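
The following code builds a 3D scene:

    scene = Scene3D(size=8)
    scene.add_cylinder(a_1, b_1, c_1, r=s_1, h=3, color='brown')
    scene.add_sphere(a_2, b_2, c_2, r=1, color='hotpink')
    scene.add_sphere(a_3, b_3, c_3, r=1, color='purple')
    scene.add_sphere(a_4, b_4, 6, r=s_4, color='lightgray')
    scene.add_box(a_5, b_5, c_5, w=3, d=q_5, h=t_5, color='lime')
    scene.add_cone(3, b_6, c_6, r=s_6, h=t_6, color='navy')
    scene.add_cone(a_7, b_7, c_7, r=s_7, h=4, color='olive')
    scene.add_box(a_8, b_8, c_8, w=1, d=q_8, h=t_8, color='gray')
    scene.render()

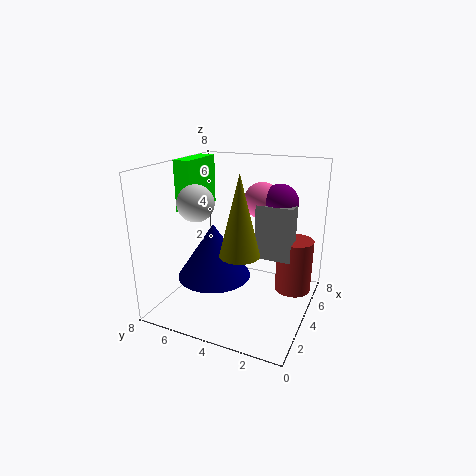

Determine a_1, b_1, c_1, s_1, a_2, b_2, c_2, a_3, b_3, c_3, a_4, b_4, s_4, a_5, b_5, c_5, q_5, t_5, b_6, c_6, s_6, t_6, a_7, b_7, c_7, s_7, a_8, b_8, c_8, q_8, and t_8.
a_1 = 5, b_1 = 1, c_1 = 1, s_1 = 1, a_2 = 5, b_2 = 3, c_2 = 6, a_3 = 5, b_3 = 2, c_3 = 6, a_4 = 3, b_4 = 6, s_4 = 1, a_5 = 4, b_5 = 7, c_5 = 5, q_5 = 1, t_5 = 3, b_6 = 5, c_6 = 2, s_6 = 2, t_6 = 3, a_7 = 2, b_7 = 3, c_7 = 4, s_7 = 1, a_8 = 4, b_8 = 1, c_8 = 3, q_8 = 2, t_8 = 3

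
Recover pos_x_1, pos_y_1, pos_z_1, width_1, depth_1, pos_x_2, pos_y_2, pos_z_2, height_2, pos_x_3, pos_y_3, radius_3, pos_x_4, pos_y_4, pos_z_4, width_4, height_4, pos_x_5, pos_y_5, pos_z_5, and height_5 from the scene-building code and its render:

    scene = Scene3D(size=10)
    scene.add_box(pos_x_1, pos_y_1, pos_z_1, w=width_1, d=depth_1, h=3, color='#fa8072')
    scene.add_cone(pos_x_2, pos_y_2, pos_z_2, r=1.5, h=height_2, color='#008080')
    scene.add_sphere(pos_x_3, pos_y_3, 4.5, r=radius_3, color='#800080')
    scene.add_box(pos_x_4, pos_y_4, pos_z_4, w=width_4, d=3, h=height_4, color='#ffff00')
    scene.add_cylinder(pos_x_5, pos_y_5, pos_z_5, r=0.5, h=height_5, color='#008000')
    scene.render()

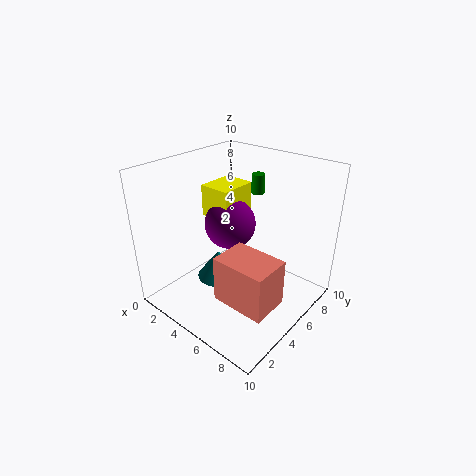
pos_x_1 = 6, pos_y_1 = 1.5, pos_z_1 = 2.5, width_1 = 3.5, depth_1 = 2.5, pos_x_2 = 4, pos_y_2 = 4, pos_z_2 = 2, height_2 = 2, pos_x_3 = 2.5, pos_y_3 = 7, radius_3 = 2, pos_x_4 = 0.5, pos_y_4 = 6, pos_z_4 = 5, width_4 = 2.5, height_4 = 2.5, pos_x_5 = 4, pos_y_5 = 8.5, pos_z_5 = 7, height_5 = 1.5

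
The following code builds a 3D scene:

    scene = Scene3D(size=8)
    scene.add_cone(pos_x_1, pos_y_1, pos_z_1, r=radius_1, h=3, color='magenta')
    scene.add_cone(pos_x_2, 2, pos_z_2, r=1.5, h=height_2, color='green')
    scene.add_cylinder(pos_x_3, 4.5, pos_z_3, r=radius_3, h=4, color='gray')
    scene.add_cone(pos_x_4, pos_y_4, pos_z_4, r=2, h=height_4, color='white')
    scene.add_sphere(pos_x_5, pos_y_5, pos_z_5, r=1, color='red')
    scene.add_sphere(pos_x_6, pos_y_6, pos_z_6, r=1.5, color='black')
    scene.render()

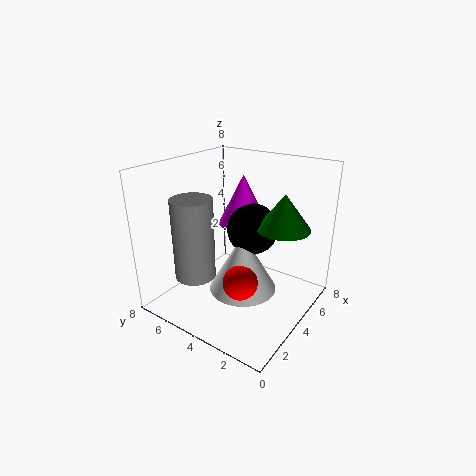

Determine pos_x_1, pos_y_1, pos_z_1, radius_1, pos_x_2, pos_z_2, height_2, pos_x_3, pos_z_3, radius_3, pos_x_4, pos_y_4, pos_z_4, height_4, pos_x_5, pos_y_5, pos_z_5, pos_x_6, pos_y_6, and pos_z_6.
pos_x_1 = 6; pos_y_1 = 5; pos_z_1 = 4; radius_1 = 1.5; pos_x_2 = 5.5; pos_z_2 = 4.5; height_2 = 2; pos_x_3 = 1; pos_z_3 = 3; radius_3 = 1; pos_x_4 = 4.5; pos_y_4 = 4; pos_z_4 = 0.5; height_4 = 3.5; pos_x_5 = 3.5; pos_y_5 = 3.5; pos_z_5 = 1.5; pos_x_6 = 5.5; pos_y_6 = 4; pos_z_6 = 4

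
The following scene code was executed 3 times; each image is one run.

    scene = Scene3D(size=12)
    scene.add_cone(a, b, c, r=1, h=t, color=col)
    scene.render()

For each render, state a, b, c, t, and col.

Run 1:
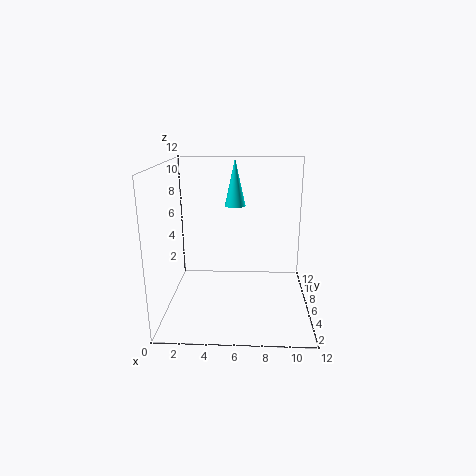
a = 5.5
b = 11
c = 7.5
t = 4.5
col = 'cyan'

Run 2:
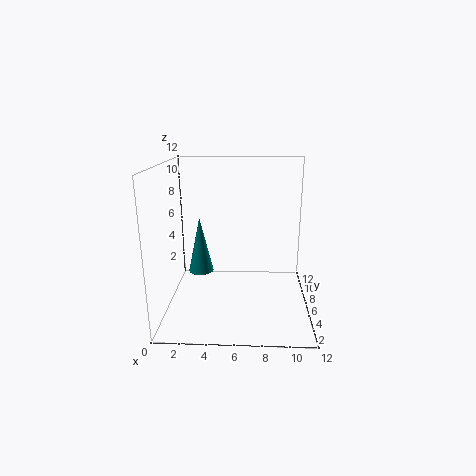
a = 3
b = 5
c = 3.5
t = 4.5
col = 'teal'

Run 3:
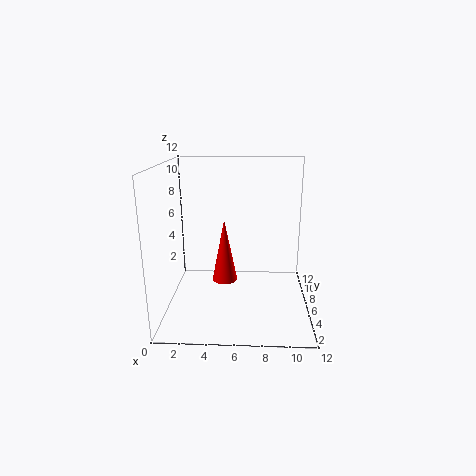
a = 5
b = 4.5
c = 3
t = 5
col = 'red'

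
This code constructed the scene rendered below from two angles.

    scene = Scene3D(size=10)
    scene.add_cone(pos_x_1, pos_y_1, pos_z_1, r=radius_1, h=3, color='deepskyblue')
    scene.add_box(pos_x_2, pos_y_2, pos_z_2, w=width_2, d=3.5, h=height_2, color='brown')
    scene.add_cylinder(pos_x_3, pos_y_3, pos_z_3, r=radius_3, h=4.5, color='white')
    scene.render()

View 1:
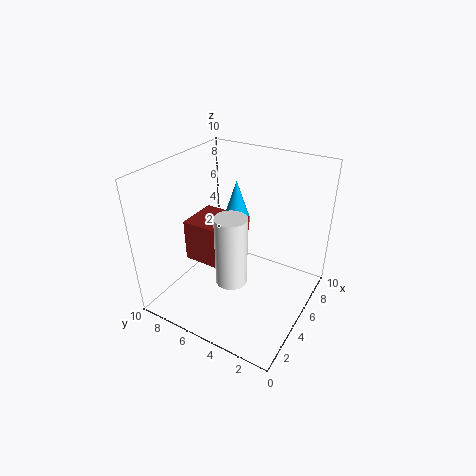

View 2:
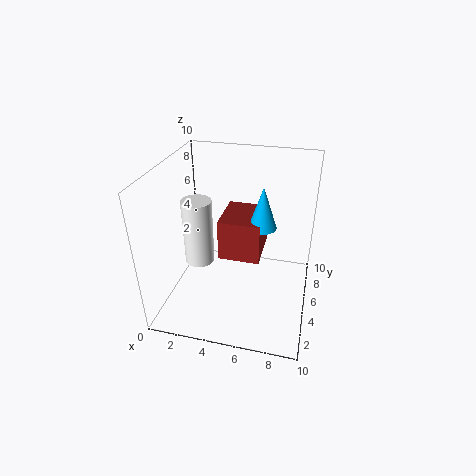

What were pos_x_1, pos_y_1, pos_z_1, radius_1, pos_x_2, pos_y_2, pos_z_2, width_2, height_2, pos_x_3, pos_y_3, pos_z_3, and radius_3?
pos_x_1 = 6.5
pos_y_1 = 6
pos_z_1 = 5.5
radius_1 = 1
pos_x_2 = 3.5
pos_y_2 = 5
pos_z_2 = 3
width_2 = 3
height_2 = 3
pos_x_3 = 2.5
pos_y_3 = 4
pos_z_3 = 3.5
radius_3 = 1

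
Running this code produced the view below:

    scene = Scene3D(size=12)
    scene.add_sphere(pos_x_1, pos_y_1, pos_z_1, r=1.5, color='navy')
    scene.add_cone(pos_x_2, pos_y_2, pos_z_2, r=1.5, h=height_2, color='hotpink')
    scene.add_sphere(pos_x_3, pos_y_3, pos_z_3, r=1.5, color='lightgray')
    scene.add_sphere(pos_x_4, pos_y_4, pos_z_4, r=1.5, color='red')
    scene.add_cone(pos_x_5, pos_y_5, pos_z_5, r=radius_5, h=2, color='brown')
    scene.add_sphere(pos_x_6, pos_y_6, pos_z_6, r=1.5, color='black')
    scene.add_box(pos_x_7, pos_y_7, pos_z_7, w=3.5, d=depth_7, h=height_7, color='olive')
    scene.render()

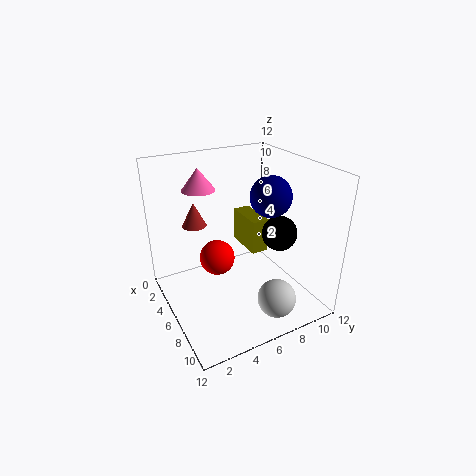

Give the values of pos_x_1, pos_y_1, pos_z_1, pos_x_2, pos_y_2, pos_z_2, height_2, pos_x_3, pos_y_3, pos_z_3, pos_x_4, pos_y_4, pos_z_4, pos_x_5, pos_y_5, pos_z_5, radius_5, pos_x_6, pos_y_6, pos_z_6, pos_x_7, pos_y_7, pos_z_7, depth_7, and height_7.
pos_x_1 = 9
pos_y_1 = 7
pos_z_1 = 10.5
pos_x_2 = 1.5
pos_y_2 = 4.5
pos_z_2 = 9
height_2 = 2
pos_x_3 = 10.5
pos_y_3 = 7
pos_z_3 = 2.5
pos_x_4 = 5
pos_y_4 = 4.5
pos_z_4 = 4
pos_x_5 = 4
pos_y_5 = 3
pos_z_5 = 7
radius_5 = 1
pos_x_6 = 7
pos_y_6 = 9.5
pos_z_6 = 6
pos_x_7 = 2.5
pos_y_7 = 7.5
pos_z_7 = 4
depth_7 = 1.5
height_7 = 3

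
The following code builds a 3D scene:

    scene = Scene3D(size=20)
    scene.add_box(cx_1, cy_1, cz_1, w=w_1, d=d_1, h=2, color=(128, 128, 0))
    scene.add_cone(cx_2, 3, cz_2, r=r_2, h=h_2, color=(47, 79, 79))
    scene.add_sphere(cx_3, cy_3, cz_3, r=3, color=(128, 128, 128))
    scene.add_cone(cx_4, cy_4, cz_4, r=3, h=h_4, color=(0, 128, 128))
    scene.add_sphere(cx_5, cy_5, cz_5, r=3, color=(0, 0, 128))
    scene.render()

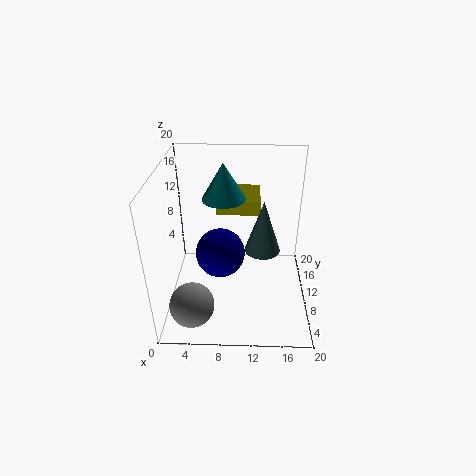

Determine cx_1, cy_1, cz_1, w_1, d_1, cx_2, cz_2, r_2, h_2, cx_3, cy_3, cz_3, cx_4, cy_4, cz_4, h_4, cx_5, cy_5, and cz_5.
cx_1 = 7, cy_1 = 11, cz_1 = 13, w_1 = 6, d_1 = 6, cx_2 = 13, cz_2 = 13, r_2 = 2, h_2 = 6, cx_3 = 4, cy_3 = 4, cz_3 = 3, cx_4 = 8, cy_4 = 12, cz_4 = 15, h_4 = 5, cx_5 = 8, cy_5 = 5, cz_5 = 11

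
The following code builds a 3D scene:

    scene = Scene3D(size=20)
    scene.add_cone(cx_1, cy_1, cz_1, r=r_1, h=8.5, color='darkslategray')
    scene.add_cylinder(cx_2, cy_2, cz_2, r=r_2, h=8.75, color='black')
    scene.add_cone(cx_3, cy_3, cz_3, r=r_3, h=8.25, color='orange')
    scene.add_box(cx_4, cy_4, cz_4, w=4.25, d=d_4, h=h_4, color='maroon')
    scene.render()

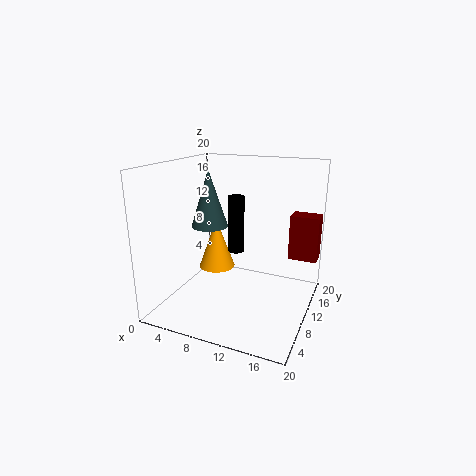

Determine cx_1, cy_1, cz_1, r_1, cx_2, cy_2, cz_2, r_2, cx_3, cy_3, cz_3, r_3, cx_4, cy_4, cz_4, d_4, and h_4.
cx_1 = 4.25; cy_1 = 12.5; cz_1 = 10.25; r_1 = 2.75; cx_2 = 7.75; cy_2 = 14.5; cz_2 = 6; r_2 = 1.25; cx_3 = 3.25; cy_3 = 16.5; cz_3 = 1.75; r_3 = 3; cx_4 = 15.75; cy_4 = 15.75; cz_4 = 5.5; d_4 = 3; h_4 = 6.75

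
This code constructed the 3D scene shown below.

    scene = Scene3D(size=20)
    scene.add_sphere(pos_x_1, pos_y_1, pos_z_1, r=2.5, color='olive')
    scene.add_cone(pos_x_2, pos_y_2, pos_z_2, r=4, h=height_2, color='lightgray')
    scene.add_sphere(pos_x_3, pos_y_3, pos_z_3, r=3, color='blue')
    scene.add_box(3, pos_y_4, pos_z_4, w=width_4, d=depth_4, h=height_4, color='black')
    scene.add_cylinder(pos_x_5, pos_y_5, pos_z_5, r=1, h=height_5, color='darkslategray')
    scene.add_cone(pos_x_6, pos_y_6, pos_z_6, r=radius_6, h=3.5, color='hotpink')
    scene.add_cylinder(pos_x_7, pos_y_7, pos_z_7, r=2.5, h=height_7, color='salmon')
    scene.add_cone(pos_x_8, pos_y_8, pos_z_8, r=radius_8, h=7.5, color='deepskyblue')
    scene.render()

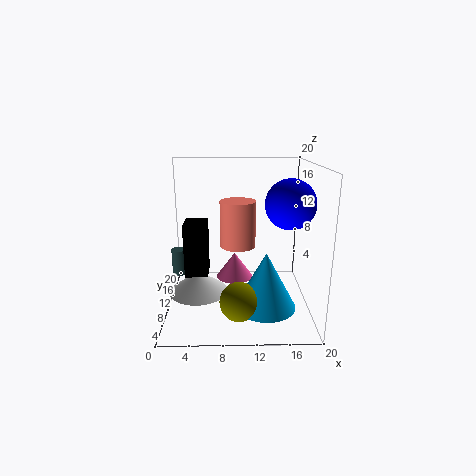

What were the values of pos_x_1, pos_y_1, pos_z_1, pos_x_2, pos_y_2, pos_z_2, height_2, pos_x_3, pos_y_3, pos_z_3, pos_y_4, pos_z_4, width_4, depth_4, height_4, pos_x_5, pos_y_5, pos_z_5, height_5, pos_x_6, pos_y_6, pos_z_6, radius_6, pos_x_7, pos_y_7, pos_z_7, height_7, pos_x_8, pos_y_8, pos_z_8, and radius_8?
pos_x_1 = 10; pos_y_1 = 4; pos_z_1 = 3.5; pos_x_2 = 4.5; pos_y_2 = 8; pos_z_2 = 3; height_2 = 3; pos_x_3 = 16; pos_y_3 = 4.5; pos_z_3 = 16; pos_y_4 = 6; pos_z_4 = 6; width_4 = 3; depth_4 = 3.5; height_4 = 7; pos_x_5 = 2; pos_y_5 = 8.5; pos_z_5 = 5.5; height_5 = 3.5; pos_x_6 = 9.5; pos_y_6 = 9.5; pos_z_6 = 4.5; radius_6 = 2.5; pos_x_7 = 10; pos_y_7 = 11; pos_z_7 = 8.5; height_7 = 6.5; pos_x_8 = 13.5; pos_y_8 = 5.5; pos_z_8 = 2; radius_8 = 4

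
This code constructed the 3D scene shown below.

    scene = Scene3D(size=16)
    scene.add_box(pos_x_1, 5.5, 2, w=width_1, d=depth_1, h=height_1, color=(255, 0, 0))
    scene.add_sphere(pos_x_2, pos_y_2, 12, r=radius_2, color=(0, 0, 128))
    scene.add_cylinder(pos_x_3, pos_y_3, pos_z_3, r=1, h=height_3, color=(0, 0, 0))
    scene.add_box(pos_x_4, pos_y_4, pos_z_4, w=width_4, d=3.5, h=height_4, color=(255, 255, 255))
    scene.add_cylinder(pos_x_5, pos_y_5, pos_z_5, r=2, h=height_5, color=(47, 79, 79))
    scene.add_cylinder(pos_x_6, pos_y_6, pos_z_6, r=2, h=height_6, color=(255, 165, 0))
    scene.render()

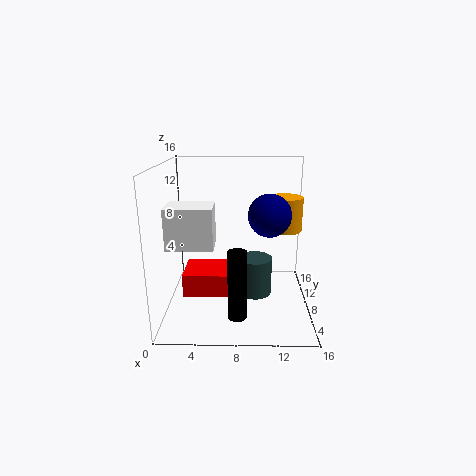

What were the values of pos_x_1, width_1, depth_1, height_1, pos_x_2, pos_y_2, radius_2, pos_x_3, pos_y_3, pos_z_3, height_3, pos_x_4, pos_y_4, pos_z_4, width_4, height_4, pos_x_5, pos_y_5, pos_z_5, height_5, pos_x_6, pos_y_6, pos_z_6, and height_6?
pos_x_1 = 2
width_1 = 5.5
depth_1 = 4.5
height_1 = 2.5
pos_x_2 = 11
pos_y_2 = 3
radius_2 = 2
pos_x_3 = 8
pos_y_3 = 4
pos_z_3 = 0.5
height_3 = 7.5
pos_x_4 = 0.5
pos_y_4 = 5
pos_z_4 = 7.5
width_4 = 5
height_4 = 4.5
pos_x_5 = 10
pos_y_5 = 9.5
pos_z_5 = 0.5
height_5 = 4.5
pos_x_6 = 13.5
pos_y_6 = 11
pos_z_6 = 8
height_6 = 4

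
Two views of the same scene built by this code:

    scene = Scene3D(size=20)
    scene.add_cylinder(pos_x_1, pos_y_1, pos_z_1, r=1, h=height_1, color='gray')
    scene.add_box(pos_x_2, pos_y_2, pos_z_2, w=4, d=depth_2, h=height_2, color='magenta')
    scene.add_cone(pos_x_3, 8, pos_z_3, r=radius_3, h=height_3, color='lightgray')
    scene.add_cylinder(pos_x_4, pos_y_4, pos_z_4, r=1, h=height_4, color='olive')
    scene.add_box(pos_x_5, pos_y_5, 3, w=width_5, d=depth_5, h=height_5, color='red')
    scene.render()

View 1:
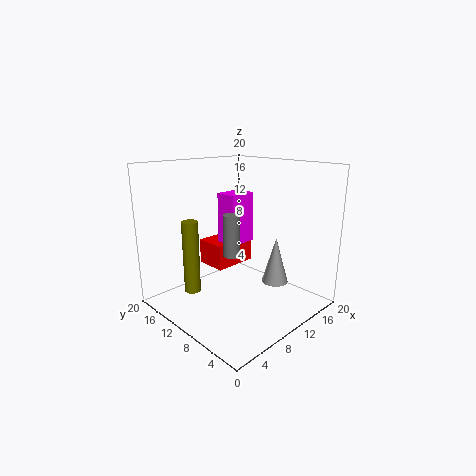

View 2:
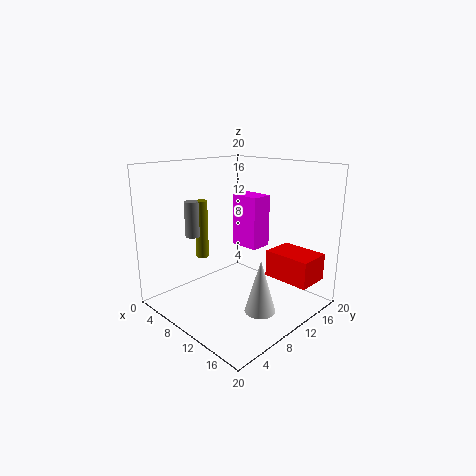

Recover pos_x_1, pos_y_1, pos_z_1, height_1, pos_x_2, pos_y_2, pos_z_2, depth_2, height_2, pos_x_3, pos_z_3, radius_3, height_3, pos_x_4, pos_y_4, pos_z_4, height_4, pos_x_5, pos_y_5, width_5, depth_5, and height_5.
pos_x_1 = 5; pos_y_1 = 6; pos_z_1 = 10; height_1 = 5; pos_x_2 = 9; pos_y_2 = 10; pos_z_2 = 9; depth_2 = 3; height_2 = 7; pos_x_3 = 16; pos_z_3 = 2; radius_3 = 2; height_3 = 7; pos_x_4 = 2; pos_y_4 = 10; pos_z_4 = 5; height_4 = 9; pos_x_5 = 11; pos_y_5 = 15; width_5 = 7; depth_5 = 5; height_5 = 4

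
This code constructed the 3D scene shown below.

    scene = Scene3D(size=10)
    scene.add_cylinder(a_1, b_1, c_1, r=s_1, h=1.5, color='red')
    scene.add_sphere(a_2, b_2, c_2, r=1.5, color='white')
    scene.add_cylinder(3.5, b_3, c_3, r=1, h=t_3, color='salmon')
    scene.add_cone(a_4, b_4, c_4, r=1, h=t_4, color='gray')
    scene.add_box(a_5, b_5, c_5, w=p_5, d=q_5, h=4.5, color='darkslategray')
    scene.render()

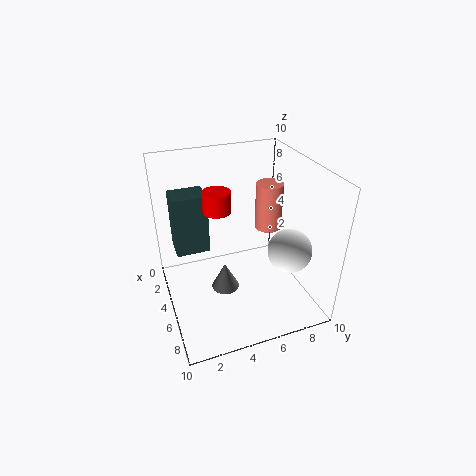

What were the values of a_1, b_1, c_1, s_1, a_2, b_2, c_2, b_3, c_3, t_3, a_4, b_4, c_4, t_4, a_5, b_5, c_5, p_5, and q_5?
a_1 = 3.5; b_1 = 4; c_1 = 6.5; s_1 = 1; a_2 = 7; b_2 = 8; c_2 = 4.5; b_3 = 8; c_3 = 4.5; t_3 = 3.5; a_4 = 5; b_4 = 4; c_4 = 1; t_4 = 2; a_5 = 1; b_5 = 1; c_5 = 3; p_5 = 2; q_5 = 2.5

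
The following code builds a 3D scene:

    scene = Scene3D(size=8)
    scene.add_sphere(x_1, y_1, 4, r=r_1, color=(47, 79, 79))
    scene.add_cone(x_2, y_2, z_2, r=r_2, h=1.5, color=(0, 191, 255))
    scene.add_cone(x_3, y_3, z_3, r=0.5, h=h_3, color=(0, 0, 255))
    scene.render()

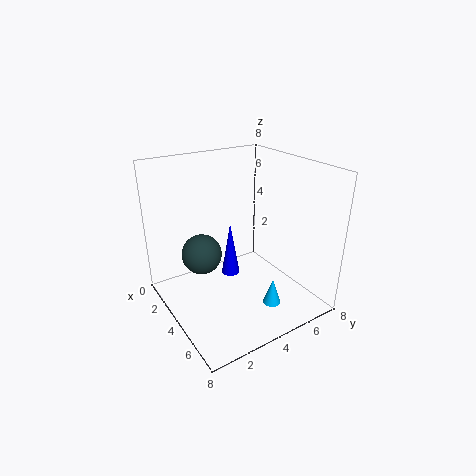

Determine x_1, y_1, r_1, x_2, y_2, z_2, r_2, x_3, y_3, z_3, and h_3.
x_1 = 4.5
y_1 = 1.5
r_1 = 1
x_2 = 6
y_2 = 5
z_2 = 0.5
r_2 = 0.5
x_3 = 4
y_3 = 3.5
z_3 = 2
h_3 = 3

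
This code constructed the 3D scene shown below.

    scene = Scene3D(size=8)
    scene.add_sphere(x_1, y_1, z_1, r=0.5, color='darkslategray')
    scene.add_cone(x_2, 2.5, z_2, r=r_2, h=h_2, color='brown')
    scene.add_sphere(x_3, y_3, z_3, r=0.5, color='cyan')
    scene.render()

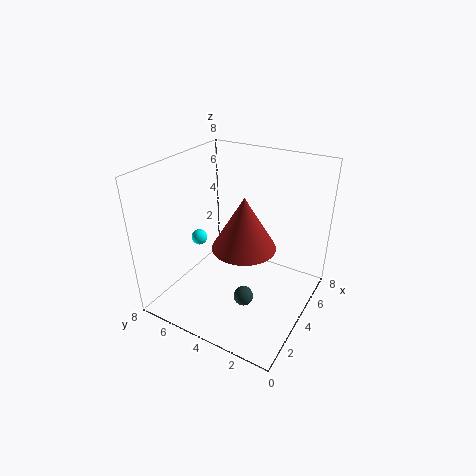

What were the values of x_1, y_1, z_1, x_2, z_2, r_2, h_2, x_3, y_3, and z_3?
x_1 = 2
y_1 = 2.5
z_1 = 2
x_2 = 2
z_2 = 5
r_2 = 1.5
h_2 = 2.5
x_3 = 5
y_3 = 7.5
z_3 = 2.5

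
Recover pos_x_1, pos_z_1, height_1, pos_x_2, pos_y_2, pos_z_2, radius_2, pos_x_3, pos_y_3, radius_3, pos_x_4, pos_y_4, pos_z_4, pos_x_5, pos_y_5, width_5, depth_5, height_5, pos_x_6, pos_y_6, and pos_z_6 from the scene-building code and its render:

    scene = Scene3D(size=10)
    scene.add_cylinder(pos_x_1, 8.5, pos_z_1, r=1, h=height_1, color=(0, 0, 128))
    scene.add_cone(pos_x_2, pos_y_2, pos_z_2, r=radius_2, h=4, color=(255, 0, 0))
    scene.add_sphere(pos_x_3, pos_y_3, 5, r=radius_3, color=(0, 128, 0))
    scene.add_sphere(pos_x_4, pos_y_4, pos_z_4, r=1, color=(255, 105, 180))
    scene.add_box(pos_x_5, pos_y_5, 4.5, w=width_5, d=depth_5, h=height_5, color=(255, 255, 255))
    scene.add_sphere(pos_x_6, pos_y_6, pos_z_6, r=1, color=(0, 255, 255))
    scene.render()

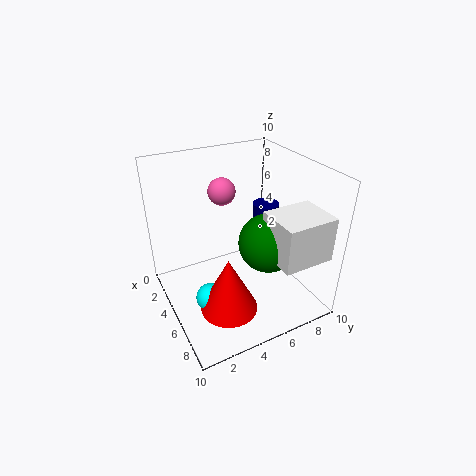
pos_x_1 = 3, pos_z_1 = 4, height_1 = 2, pos_x_2 = 6.5, pos_y_2 = 3.5, pos_z_2 = 0.5, radius_2 = 2, pos_x_3 = 6.5, pos_y_3 = 6.5, radius_3 = 2, pos_x_4 = 2.5, pos_y_4 = 5, pos_z_4 = 7.5, pos_x_5 = 6.5, pos_y_5 = 6, width_5 = 3, depth_5 = 3.5, height_5 = 3, pos_x_6 = 5.5, pos_y_6 = 2.5, pos_z_6 = 1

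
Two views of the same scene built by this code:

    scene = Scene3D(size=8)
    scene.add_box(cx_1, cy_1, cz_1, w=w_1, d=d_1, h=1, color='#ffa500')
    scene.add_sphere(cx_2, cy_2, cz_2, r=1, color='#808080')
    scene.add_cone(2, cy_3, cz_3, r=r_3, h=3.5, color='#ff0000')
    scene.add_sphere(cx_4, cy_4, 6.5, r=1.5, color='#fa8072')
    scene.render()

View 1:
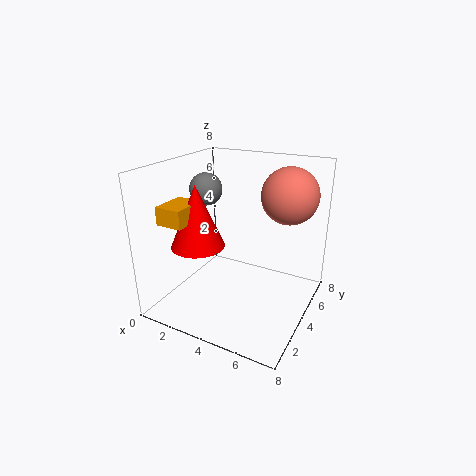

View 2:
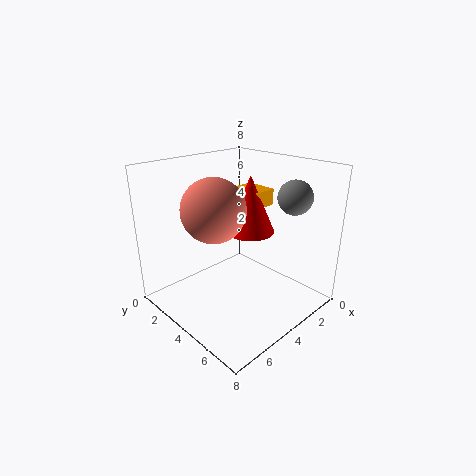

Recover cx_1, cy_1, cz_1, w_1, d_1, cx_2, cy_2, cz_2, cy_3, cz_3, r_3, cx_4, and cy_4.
cx_1 = 0.5, cy_1 = 1.5, cz_1 = 5, w_1 = 1.5, d_1 = 2, cx_2 = 1, cy_2 = 5.5, cz_2 = 6, cy_3 = 3, cz_3 = 3.5, r_3 = 1.5, cx_4 = 6.5, cy_4 = 5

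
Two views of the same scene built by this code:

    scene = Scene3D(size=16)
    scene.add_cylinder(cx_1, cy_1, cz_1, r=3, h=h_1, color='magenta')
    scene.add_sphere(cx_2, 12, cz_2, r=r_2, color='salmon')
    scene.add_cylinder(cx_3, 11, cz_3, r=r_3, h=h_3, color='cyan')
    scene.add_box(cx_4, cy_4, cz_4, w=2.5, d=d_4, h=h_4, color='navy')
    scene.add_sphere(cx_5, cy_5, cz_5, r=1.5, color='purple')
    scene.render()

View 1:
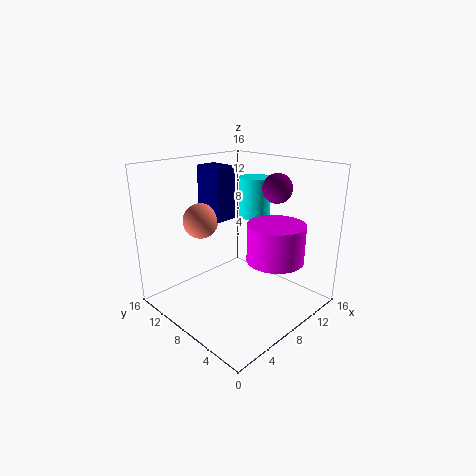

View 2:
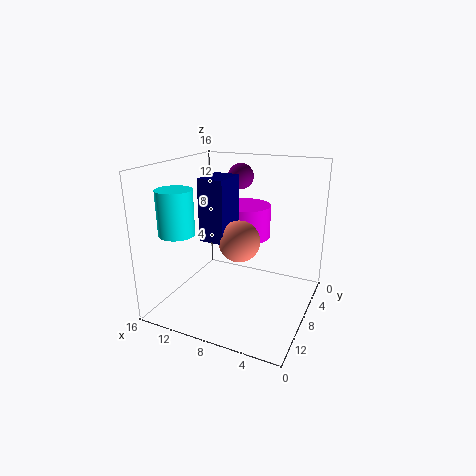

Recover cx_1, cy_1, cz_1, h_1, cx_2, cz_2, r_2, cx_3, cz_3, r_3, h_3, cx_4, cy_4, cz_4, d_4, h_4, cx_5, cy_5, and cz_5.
cx_1 = 9
cy_1 = 3.5
cz_1 = 6.5
h_1 = 4
cx_2 = 6
cz_2 = 9.5
r_2 = 2
cx_3 = 14
cz_3 = 8.5
r_3 = 2
h_3 = 5
cx_4 = 7
cy_4 = 10
cz_4 = 9.5
d_4 = 3.5
h_4 = 6
cx_5 = 9.5
cy_5 = 4
cz_5 = 14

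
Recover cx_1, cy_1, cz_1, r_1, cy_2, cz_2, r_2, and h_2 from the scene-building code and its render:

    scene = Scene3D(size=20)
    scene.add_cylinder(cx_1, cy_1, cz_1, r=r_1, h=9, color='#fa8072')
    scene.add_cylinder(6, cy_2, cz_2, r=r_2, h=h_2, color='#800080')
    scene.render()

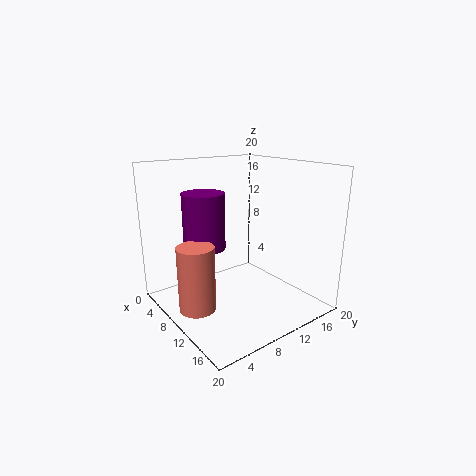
cx_1 = 9.5, cy_1 = 3.5, cz_1 = 1, r_1 = 2.5, cy_2 = 7, cz_2 = 8, r_2 = 3, h_2 = 8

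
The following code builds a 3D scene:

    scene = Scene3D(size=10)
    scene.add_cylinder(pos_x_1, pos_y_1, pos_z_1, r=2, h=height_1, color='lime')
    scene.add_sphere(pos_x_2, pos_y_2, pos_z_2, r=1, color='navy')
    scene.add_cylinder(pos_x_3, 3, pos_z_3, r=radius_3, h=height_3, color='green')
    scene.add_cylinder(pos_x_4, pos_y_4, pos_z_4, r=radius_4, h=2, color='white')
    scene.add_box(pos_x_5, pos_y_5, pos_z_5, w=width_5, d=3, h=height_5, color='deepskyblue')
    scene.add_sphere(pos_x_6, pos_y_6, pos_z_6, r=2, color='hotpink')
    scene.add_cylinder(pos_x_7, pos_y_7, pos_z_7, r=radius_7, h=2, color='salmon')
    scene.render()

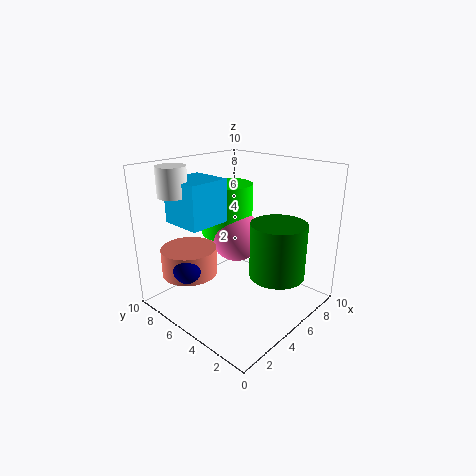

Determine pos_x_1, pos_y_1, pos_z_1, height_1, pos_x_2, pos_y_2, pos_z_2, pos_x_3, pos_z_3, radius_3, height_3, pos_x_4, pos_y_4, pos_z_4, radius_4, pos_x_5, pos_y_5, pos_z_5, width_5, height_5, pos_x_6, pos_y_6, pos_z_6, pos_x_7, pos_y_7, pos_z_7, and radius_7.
pos_x_1 = 7, pos_y_1 = 8, pos_z_1 = 4, height_1 = 4, pos_x_2 = 2, pos_y_2 = 7, pos_z_2 = 3, pos_x_3 = 7, pos_z_3 = 2, radius_3 = 2, height_3 = 4, pos_x_4 = 2, pos_y_4 = 8, pos_z_4 = 8, radius_4 = 1, pos_x_5 = 2, pos_y_5 = 6, pos_z_5 = 6, width_5 = 3, height_5 = 3, pos_x_6 = 7, pos_y_6 = 7, pos_z_6 = 4, pos_x_7 = 3, pos_y_7 = 8, pos_z_7 = 2, radius_7 = 2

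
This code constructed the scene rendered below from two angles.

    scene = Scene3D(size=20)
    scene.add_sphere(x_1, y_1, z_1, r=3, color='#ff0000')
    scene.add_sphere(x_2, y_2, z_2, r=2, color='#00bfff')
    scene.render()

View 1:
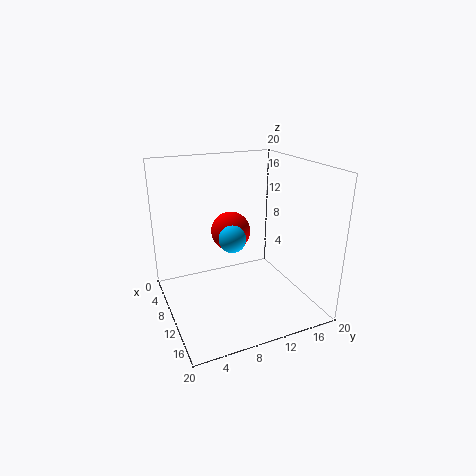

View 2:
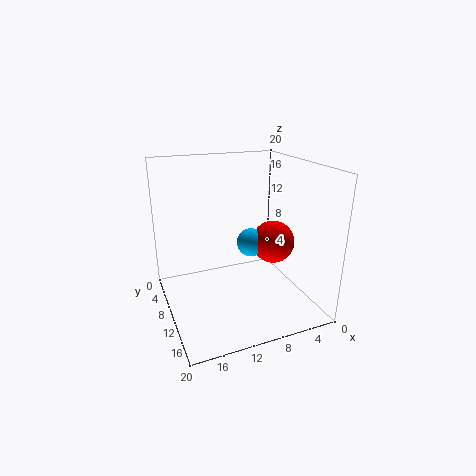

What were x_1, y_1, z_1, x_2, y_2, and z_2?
x_1 = 5, y_1 = 11, z_1 = 9, x_2 = 8, y_2 = 10, z_2 = 9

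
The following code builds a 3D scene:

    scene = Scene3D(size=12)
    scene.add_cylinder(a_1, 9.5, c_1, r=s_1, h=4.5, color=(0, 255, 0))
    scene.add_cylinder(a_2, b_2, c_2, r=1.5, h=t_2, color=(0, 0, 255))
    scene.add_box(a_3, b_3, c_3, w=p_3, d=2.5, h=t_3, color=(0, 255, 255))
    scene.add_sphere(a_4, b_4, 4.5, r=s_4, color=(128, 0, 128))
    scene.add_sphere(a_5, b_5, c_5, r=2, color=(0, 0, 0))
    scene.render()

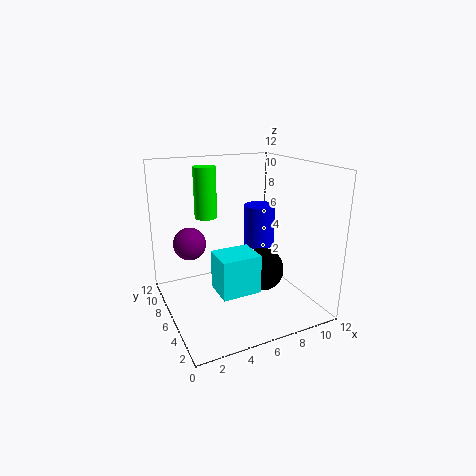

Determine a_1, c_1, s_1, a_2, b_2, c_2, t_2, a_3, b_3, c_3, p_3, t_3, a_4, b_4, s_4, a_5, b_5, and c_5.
a_1 = 4.5
c_1 = 7
s_1 = 1
a_2 = 10
b_2 = 9.5
c_2 = 3.5
t_2 = 4
a_3 = 3
b_3 = 2
c_3 = 3
p_3 = 3
t_3 = 3
a_4 = 3
b_4 = 10
s_4 = 1.5
a_5 = 9
b_5 = 7
c_5 = 2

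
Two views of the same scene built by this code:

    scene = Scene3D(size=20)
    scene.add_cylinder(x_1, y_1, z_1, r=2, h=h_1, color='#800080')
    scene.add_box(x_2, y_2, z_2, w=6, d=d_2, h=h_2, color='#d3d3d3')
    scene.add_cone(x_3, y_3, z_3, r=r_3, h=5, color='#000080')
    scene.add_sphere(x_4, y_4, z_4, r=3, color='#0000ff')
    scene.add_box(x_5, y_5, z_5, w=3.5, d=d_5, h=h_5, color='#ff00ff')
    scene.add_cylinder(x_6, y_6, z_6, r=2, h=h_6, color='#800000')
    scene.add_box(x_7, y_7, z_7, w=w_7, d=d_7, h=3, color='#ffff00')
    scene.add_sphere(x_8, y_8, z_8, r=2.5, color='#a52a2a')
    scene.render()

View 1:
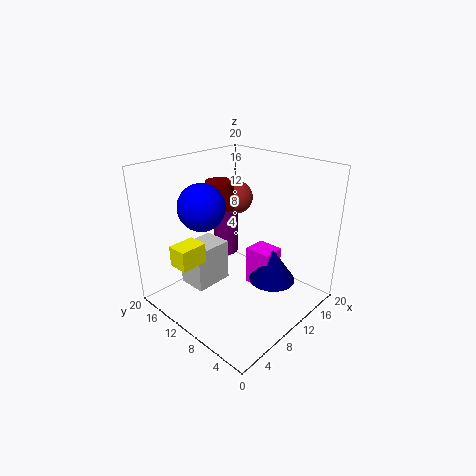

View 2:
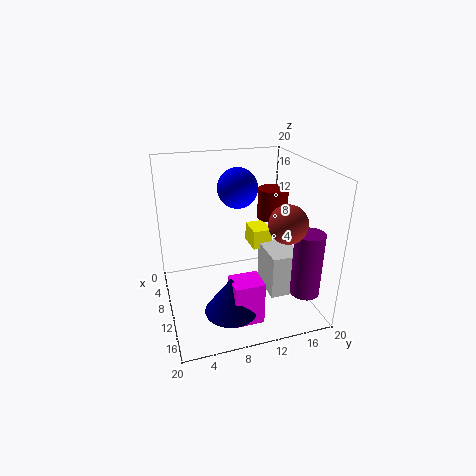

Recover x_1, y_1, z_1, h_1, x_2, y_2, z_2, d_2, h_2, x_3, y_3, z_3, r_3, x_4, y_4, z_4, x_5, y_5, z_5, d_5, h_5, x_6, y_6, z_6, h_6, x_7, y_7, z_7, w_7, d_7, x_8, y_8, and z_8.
x_1 = 15.5; y_1 = 18; z_1 = 3; h_1 = 9; x_2 = 6.5; y_2 = 14.5; z_2 = 0.5; d_2 = 4.5; h_2 = 6.5; x_3 = 15; y_3 = 7.5; z_3 = 2; r_3 = 3.5; x_4 = 5; y_4 = 11.5; z_4 = 15.5; x_5 = 13.5; y_5 = 7.5; z_5 = 0.5; d_5 = 4; h_5 = 6; x_6 = 11; y_6 = 14.5; z_6 = 13; h_6 = 4; x_7 = 3; y_7 = 13.5; z_7 = 6; w_7 = 4; d_7 = 3; x_8 = 15; y_8 = 15; z_8 = 13.5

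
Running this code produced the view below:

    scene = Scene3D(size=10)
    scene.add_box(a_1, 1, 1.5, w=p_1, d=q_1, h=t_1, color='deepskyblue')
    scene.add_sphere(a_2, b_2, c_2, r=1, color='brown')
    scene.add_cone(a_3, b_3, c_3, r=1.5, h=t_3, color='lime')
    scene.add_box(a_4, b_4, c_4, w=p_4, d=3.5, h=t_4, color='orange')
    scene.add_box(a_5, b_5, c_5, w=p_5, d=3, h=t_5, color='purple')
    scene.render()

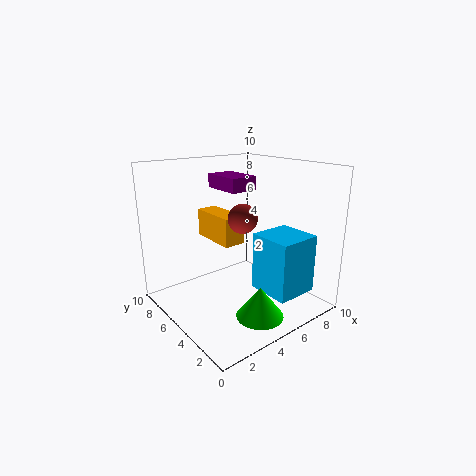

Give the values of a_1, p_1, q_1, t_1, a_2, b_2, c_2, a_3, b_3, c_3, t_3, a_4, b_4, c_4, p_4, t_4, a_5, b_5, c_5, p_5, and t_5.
a_1 = 5.5
p_1 = 3
q_1 = 3
t_1 = 4
a_2 = 5
b_2 = 4.5
c_2 = 6.5
a_3 = 4
b_3 = 1.5
c_3 = 1
t_3 = 2
a_4 = 4
b_4 = 5
c_4 = 4.5
p_4 = 1.5
t_4 = 2
a_5 = 5
b_5 = 5.5
c_5 = 8
p_5 = 2
t_5 = 1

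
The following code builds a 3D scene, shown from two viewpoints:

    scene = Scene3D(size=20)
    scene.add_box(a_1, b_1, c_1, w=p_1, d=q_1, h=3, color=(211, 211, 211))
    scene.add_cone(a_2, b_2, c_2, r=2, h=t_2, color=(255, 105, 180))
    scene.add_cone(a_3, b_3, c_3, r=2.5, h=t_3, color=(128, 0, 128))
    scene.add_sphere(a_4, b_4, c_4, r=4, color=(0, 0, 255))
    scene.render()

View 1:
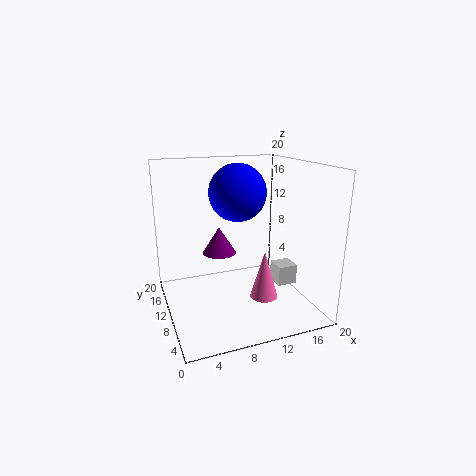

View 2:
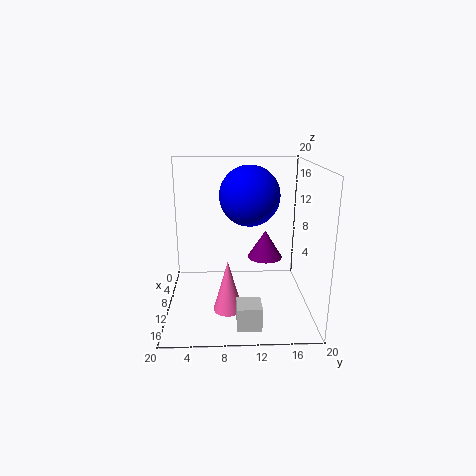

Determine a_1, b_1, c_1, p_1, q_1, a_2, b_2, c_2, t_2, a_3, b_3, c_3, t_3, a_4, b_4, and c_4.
a_1 = 16.5; b_1 = 9.5; c_1 = 1.5; p_1 = 3; q_1 = 3; a_2 = 13.5; b_2 = 8.5; c_2 = 1; t_2 = 7; a_3 = 8.5; b_3 = 14; c_3 = 6.5; t_3 = 4; a_4 = 10.5; b_4 = 11.5; c_4 = 16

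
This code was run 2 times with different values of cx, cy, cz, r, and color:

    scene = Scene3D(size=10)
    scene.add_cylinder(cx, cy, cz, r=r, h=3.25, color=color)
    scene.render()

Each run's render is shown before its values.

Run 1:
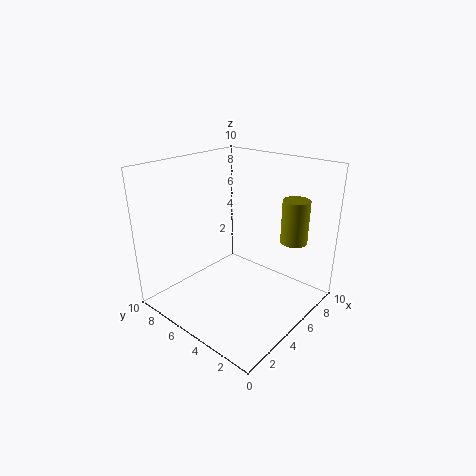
cx = 8.75, cy = 2.75, cz = 4, r = 1, color = 'olive'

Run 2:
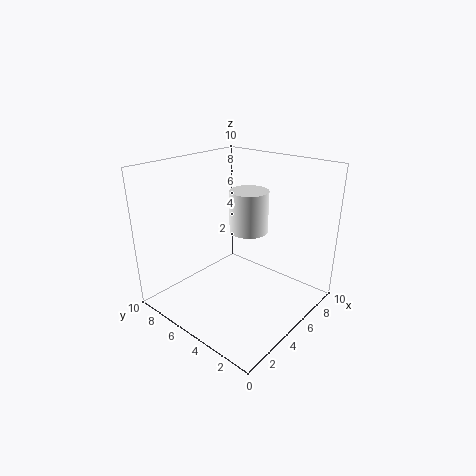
cx = 7.75, cy = 6.25, cz = 4.25, r = 1.5, color = 'white'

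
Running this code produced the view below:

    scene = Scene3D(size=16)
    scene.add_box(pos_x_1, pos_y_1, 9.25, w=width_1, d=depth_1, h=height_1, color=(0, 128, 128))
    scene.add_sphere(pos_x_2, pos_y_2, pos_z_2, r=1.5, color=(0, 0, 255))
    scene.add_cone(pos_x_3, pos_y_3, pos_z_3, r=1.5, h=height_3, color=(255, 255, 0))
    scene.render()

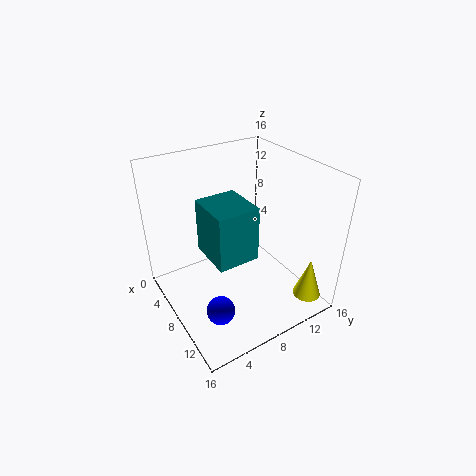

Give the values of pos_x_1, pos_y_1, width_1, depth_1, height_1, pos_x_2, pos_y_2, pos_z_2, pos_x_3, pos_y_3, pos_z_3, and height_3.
pos_x_1 = 9; pos_y_1 = 2.75; width_1 = 4.5; depth_1 = 4; height_1 = 5.25; pos_x_2 = 11.75; pos_y_2 = 3.5; pos_z_2 = 2.5; pos_x_3 = 14.5; pos_y_3 = 13; pos_z_3 = 2.5; height_3 = 4.5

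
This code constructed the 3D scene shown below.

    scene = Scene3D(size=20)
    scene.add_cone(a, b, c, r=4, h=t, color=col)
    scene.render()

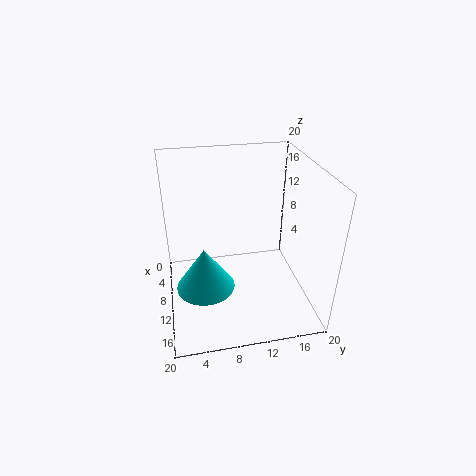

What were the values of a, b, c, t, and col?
a = 12, b = 5, c = 4, t = 6, col = 'cyan'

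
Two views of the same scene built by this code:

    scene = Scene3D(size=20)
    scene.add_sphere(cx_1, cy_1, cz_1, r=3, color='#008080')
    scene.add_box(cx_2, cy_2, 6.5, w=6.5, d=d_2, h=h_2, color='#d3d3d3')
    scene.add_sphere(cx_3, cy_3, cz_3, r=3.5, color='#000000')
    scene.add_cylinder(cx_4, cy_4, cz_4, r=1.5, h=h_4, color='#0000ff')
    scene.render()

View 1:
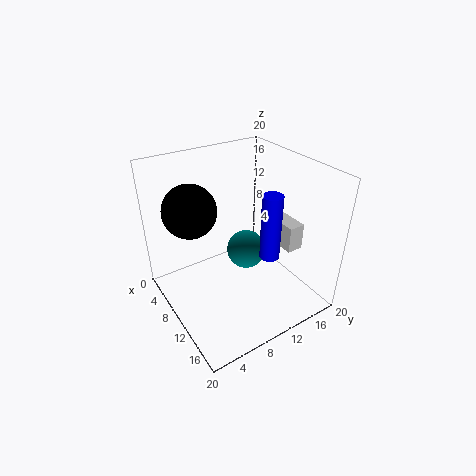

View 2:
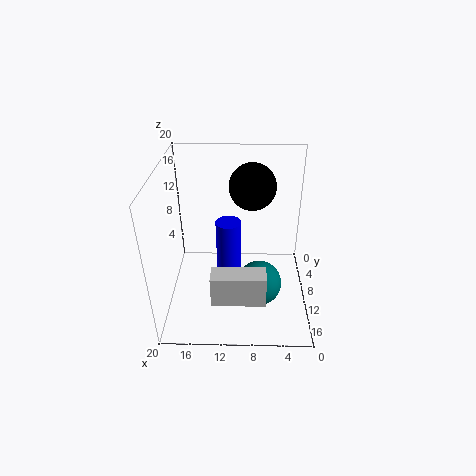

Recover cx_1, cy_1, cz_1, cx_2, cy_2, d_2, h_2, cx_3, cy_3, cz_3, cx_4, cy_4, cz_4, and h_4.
cx_1 = 7, cy_1 = 13.5, cz_1 = 5, cx_2 = 6.5, cy_2 = 17, d_2 = 2.5, h_2 = 4, cx_3 = 8, cy_3 = 4, cz_3 = 15, cx_4 = 11, cy_4 = 15, cz_4 = 5.5, h_4 = 10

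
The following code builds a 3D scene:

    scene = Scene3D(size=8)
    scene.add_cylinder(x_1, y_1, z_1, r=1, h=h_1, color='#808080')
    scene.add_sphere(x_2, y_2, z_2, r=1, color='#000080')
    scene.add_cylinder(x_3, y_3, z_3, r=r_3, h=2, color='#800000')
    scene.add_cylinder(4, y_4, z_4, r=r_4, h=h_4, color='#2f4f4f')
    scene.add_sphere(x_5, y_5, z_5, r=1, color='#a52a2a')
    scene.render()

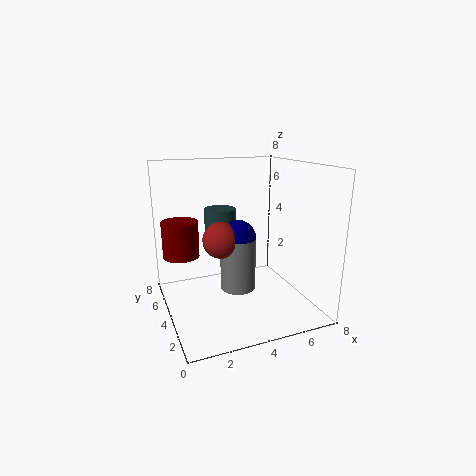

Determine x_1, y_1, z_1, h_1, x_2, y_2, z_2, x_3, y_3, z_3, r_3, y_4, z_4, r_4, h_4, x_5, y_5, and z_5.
x_1 = 4, y_1 = 4, z_1 = 1, h_1 = 3, x_2 = 4, y_2 = 4, z_2 = 4, x_3 = 1, y_3 = 5, z_3 = 3, r_3 = 1, y_4 = 7, z_4 = 3, r_4 = 1, h_4 = 2, x_5 = 3, y_5 = 4, z_5 = 4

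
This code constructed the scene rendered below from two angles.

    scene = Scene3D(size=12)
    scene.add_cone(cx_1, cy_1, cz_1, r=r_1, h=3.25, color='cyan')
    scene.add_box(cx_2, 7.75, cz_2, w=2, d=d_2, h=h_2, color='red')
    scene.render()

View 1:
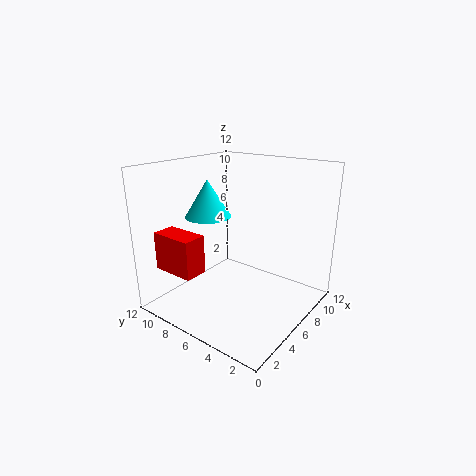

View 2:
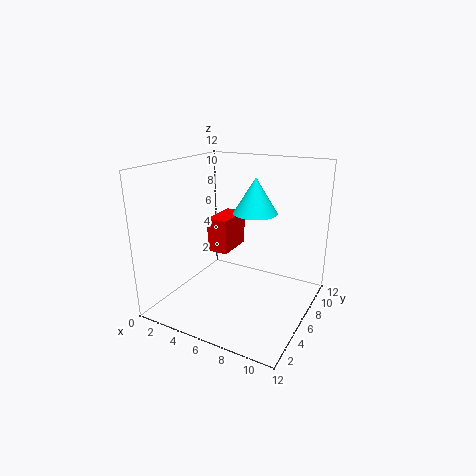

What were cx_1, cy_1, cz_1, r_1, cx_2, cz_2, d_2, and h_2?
cx_1 = 6, cy_1 = 9.25, cz_1 = 7.25, r_1 = 2, cx_2 = 1.75, cz_2 = 3.25, d_2 = 3.75, h_2 = 3.25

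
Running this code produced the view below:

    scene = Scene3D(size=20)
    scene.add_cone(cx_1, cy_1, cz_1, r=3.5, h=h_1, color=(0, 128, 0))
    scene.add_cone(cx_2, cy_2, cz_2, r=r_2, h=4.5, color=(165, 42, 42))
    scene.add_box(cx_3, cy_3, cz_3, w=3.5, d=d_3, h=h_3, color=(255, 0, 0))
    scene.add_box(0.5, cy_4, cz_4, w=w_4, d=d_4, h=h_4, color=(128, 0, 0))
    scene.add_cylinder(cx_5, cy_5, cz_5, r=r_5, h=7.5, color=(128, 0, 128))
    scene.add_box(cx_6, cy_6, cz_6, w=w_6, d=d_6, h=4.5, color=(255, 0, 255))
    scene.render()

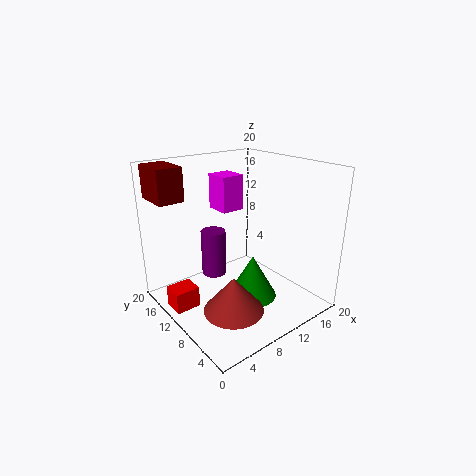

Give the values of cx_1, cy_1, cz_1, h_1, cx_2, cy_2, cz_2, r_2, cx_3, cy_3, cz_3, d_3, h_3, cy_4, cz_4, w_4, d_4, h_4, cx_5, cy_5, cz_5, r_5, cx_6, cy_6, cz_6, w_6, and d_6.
cx_1 = 11.5; cy_1 = 8.5; cz_1 = 1; h_1 = 6.25; cx_2 = 5; cy_2 = 4.5; cz_2 = 3.5; r_2 = 3.75; cx_3 = 0.75; cy_3 = 11.5; cz_3 = 0.5; d_3 = 3; h_3 = 3; cy_4 = 13.5; cz_4 = 15.5; w_4 = 3.5; d_4 = 5.25; h_4 = 4.5; cx_5 = 11; cy_5 = 17.75; cz_5 = 0.75; r_5 = 2; cx_6 = 7; cy_6 = 9; cz_6 = 14.5; w_6 = 3; d_6 = 3.25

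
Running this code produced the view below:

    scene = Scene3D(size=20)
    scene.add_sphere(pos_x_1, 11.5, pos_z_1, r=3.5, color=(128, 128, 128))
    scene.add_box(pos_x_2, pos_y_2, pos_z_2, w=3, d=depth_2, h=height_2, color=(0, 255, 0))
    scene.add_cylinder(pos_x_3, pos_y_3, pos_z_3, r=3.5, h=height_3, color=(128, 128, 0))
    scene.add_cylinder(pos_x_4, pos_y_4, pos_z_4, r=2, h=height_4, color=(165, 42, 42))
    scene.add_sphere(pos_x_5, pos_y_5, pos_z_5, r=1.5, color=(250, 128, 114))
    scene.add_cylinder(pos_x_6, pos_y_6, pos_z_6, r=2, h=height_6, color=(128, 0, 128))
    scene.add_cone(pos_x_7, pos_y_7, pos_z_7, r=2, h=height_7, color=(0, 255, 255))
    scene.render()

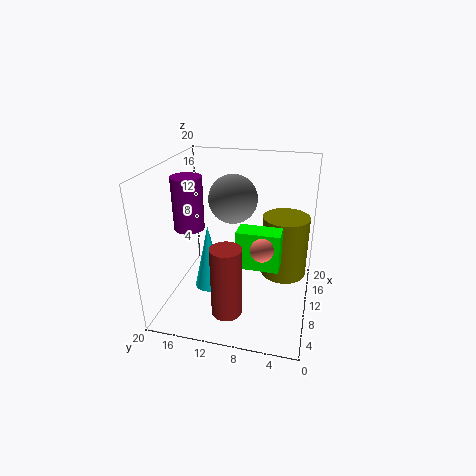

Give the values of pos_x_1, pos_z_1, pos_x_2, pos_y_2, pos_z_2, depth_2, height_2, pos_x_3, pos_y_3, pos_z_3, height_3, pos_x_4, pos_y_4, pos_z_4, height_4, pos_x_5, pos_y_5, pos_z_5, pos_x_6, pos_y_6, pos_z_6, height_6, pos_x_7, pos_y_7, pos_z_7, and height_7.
pos_x_1 = 13, pos_z_1 = 14.5, pos_x_2 = 8.5, pos_y_2 = 4, pos_z_2 = 6, depth_2 = 6, height_2 = 5.5, pos_x_3 = 15.5, pos_y_3 = 4, pos_z_3 = 2, height_3 = 9.5, pos_x_4 = 4, pos_y_4 = 10, pos_z_4 = 2, height_4 = 9.5, pos_x_5 = 6.5, pos_y_5 = 6, pos_z_5 = 10.5, pos_x_6 = 7.5, pos_y_6 = 16, pos_z_6 = 12, height_6 = 7, pos_x_7 = 7.5, pos_y_7 = 13.5, pos_z_7 = 3.5, height_7 = 9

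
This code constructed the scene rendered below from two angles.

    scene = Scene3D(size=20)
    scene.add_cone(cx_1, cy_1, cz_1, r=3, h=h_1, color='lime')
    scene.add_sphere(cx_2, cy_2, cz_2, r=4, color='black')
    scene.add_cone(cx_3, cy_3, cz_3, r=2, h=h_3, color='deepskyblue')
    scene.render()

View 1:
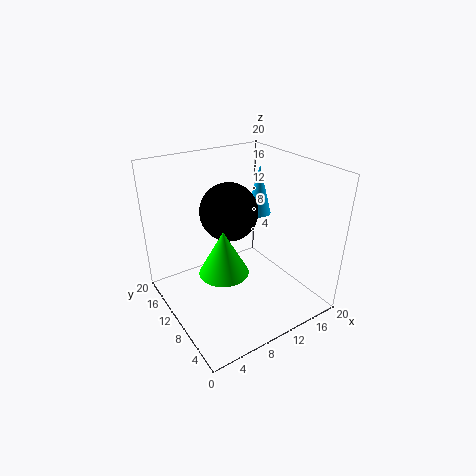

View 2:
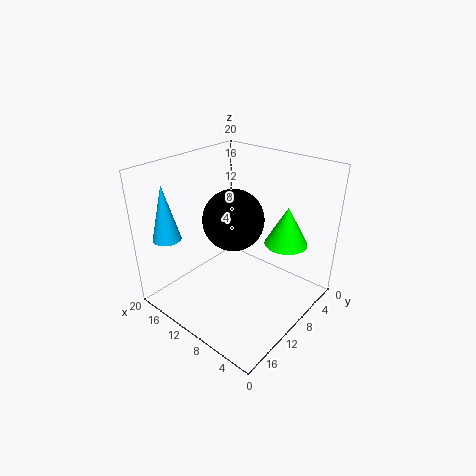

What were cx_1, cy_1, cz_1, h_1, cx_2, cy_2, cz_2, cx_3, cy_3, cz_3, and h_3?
cx_1 = 5; cy_1 = 5.5; cz_1 = 9; h_1 = 5.5; cx_2 = 9.5; cy_2 = 11.5; cz_2 = 13.5; cx_3 = 18; cy_3 = 16; cz_3 = 9.5; h_3 = 8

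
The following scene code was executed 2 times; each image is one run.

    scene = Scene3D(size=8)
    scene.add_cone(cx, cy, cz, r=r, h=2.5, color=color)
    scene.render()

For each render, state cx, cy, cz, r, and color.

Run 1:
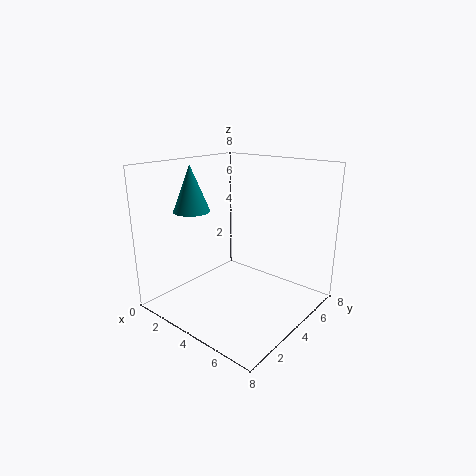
cx = 2
cy = 2.5
cz = 5.5
r = 1
color = 'teal'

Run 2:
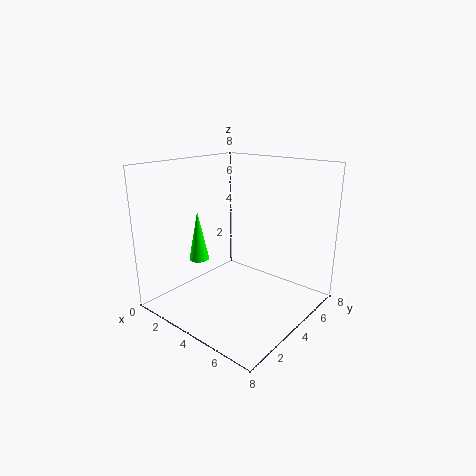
cx = 3.5
cy = 1.5
cz = 3.5
r = 0.5
color = 'lime'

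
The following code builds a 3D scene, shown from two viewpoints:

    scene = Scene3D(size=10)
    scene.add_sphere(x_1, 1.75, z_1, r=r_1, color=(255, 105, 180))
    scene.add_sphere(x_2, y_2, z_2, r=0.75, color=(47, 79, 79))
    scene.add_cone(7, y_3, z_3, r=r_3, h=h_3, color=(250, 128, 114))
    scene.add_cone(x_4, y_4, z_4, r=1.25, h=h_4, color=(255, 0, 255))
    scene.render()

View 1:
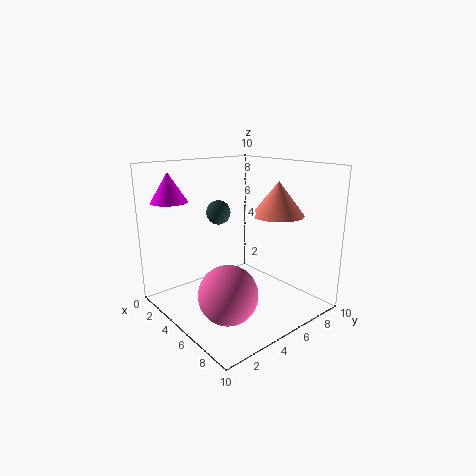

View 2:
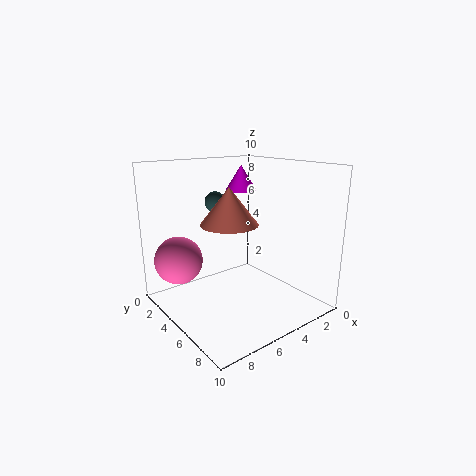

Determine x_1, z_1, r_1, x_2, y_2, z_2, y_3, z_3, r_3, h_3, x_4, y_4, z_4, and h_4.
x_1 = 8
z_1 = 3
r_1 = 1.75
x_2 = 5.5
y_2 = 3
z_2 = 7.25
y_3 = 6.75
z_3 = 6.75
r_3 = 1.75
h_3 = 2.25
x_4 = 2
y_4 = 1.5
z_4 = 7.5
h_4 = 2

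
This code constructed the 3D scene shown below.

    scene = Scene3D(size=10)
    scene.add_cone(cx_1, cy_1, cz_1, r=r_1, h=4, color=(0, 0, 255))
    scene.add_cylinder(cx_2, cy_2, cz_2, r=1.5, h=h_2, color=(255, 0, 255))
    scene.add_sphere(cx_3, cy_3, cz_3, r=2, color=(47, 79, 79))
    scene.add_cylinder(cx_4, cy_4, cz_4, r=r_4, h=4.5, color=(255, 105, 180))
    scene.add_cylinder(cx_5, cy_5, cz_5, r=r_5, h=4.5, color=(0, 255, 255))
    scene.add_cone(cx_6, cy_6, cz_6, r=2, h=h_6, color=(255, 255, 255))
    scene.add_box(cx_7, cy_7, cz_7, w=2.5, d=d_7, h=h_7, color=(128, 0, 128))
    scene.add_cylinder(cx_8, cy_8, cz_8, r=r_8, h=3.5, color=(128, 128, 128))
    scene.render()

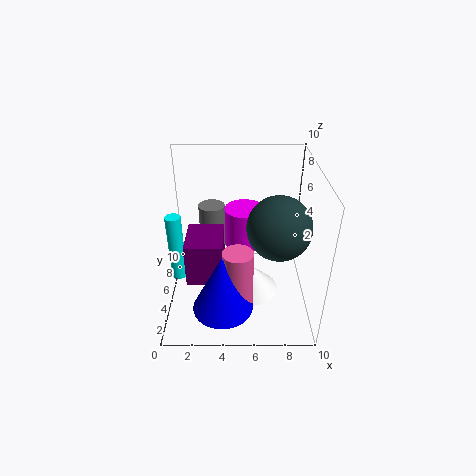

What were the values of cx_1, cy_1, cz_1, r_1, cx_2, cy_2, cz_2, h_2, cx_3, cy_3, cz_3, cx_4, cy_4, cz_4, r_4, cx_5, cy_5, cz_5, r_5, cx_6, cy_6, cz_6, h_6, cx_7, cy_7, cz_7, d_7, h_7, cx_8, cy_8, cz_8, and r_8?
cx_1 = 4, cy_1 = 2, cz_1 = 1.5, r_1 = 2, cx_2 = 5.5, cy_2 = 7.5, cz_2 = 3, h_2 = 3, cx_3 = 7.5, cy_3 = 3, cz_3 = 7, cx_4 = 5, cy_4 = 2.5, cz_4 = 1, r_4 = 1, cx_5 = 1, cy_5 = 3.5, cz_5 = 3, r_5 = 0.5, cx_6 = 6, cy_6 = 5, cz_6 = 0.5, h_6 = 2, cx_7 = 1.5, cy_7 = 3, cz_7 = 2.5, d_7 = 3, h_7 = 3, cx_8 = 3, cy_8 = 8, cz_8 = 2.5, r_8 = 1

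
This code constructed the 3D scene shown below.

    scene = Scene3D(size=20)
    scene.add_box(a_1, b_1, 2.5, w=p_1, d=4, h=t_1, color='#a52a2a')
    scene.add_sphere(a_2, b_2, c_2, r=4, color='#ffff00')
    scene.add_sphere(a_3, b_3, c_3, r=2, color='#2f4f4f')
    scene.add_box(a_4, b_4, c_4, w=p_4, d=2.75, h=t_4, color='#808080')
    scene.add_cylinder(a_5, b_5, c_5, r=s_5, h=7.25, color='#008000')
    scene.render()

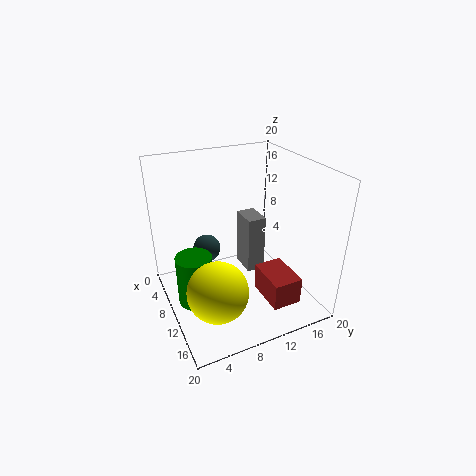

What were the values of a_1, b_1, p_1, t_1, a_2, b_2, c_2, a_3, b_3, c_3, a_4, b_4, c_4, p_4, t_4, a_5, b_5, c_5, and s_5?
a_1 = 12, b_1 = 11.75, p_1 = 5.75, t_1 = 3.75, a_2 = 14.5, b_2 = 5, c_2 = 5.5, a_3 = 6, b_3 = 6.75, c_3 = 7, a_4 = 4.5, b_4 = 12.5, c_4 = 2.5, p_4 = 4, t_4 = 8.75, a_5 = 9.75, b_5 = 3.5, c_5 = 1.25, s_5 = 2.5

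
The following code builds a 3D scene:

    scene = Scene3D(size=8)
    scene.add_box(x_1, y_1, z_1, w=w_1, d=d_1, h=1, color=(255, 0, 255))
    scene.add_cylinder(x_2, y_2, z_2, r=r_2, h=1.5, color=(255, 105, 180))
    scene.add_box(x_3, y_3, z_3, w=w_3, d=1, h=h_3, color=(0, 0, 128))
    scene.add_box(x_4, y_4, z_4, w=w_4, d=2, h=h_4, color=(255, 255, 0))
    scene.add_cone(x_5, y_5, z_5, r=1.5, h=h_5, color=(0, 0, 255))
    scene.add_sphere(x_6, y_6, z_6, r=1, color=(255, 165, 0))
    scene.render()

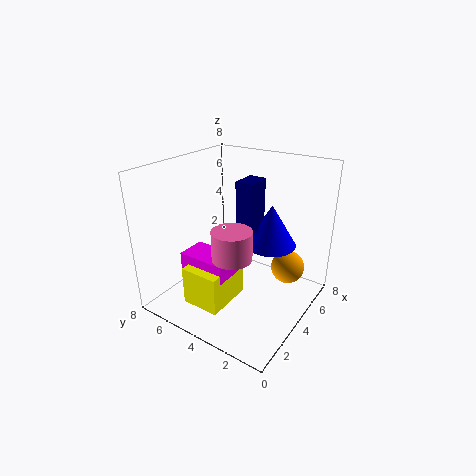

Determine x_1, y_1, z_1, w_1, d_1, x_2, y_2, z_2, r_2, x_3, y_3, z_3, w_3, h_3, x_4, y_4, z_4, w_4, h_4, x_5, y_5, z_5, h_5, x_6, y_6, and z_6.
x_1 = 1
y_1 = 3
z_1 = 3
w_1 = 1.5
d_1 = 2.5
x_2 = 2
y_2 = 3
z_2 = 4
r_2 = 1
x_3 = 4.5
y_3 = 3.5
z_3 = 4
w_3 = 1.5
h_3 = 3
x_4 = 0.5
y_4 = 3
z_4 = 1.5
w_4 = 2.5
h_4 = 2
x_5 = 6
y_5 = 3
z_5 = 3
h_5 = 2.5
x_6 = 6.5
y_6 = 2
z_6 = 1.5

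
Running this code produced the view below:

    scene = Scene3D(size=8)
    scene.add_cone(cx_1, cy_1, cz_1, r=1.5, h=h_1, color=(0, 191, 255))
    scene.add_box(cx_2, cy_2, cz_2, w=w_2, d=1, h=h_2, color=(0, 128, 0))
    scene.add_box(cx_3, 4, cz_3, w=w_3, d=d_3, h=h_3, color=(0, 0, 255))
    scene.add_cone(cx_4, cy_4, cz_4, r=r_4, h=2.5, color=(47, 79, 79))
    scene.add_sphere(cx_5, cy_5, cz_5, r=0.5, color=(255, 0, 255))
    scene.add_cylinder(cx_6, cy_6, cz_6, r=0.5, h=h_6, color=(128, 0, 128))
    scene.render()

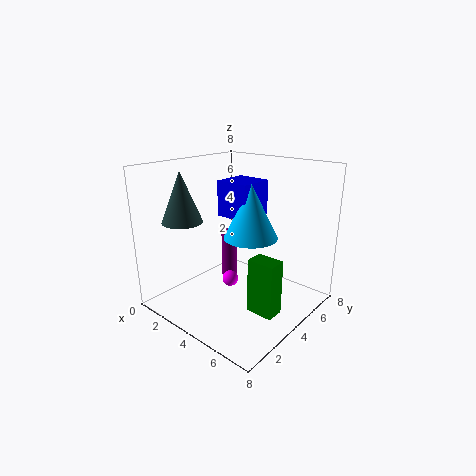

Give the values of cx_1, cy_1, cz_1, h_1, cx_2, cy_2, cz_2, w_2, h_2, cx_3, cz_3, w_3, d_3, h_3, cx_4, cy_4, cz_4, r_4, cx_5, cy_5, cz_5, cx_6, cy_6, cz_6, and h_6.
cx_1 = 4.5; cy_1 = 4.5; cz_1 = 4; h_1 = 3; cx_2 = 5.5; cy_2 = 3; cz_2 = 0.5; w_2 = 1.5; h_2 = 3; cx_3 = 2.5; cz_3 = 5; w_3 = 2; d_3 = 2; h_3 = 2; cx_4 = 3; cy_4 = 1; cz_4 = 5.5; r_4 = 1; cx_5 = 2.5; cy_5 = 5; cz_5 = 0.5; cx_6 = 2; cy_6 = 5.5; cz_6 = 0.5; h_6 = 3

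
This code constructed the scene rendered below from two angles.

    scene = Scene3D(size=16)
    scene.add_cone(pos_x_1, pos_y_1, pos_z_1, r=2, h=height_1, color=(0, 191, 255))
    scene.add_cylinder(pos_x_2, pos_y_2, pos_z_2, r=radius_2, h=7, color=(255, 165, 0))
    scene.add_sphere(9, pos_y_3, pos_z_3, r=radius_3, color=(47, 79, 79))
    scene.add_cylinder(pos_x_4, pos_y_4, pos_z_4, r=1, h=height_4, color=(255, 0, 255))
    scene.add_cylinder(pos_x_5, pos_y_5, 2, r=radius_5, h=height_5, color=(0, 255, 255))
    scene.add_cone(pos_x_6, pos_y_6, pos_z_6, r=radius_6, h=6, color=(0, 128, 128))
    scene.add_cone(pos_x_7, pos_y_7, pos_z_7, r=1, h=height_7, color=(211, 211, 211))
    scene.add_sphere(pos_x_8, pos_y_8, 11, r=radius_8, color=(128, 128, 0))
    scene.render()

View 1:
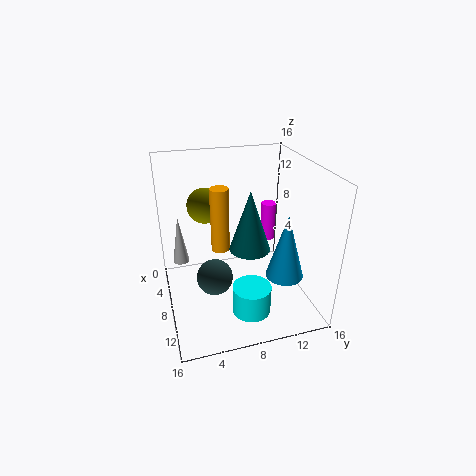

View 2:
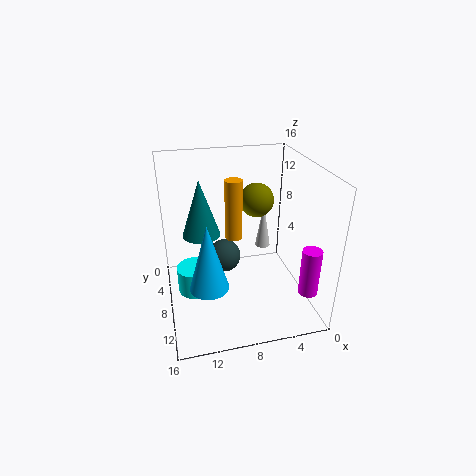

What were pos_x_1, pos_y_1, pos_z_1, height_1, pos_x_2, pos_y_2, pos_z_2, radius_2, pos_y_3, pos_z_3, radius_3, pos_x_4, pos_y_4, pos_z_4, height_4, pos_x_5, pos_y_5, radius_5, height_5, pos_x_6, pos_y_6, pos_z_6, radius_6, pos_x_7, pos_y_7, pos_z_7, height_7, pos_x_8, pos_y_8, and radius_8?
pos_x_1 = 12, pos_y_1 = 12, pos_z_1 = 5, height_1 = 7, pos_x_2 = 8, pos_y_2 = 6, pos_z_2 = 7, radius_2 = 1, pos_y_3 = 5, pos_z_3 = 4, radius_3 = 2, pos_x_4 = 2, pos_y_4 = 14, pos_z_4 = 4, height_4 = 5, pos_x_5 = 13, pos_y_5 = 8, radius_5 = 2, height_5 = 3, pos_x_6 = 12, pos_y_6 = 8, pos_z_6 = 9, radius_6 = 2, pos_x_7 = 3, pos_y_7 = 2, pos_z_7 = 3, height_7 = 6, pos_x_8 = 5, pos_y_8 = 5, radius_8 = 2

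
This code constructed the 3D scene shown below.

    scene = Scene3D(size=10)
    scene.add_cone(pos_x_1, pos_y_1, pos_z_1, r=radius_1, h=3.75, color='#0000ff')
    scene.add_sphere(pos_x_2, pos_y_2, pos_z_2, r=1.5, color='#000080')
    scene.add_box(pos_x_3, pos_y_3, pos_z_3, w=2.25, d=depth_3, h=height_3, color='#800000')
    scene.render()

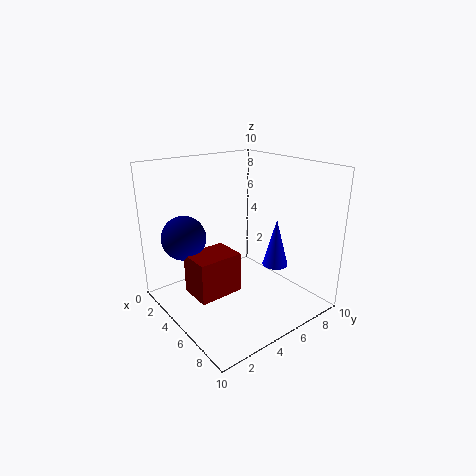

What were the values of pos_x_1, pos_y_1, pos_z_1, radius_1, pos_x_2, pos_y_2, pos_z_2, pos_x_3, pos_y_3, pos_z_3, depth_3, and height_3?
pos_x_1 = 5
pos_y_1 = 8.75
pos_z_1 = 1.75
radius_1 = 1
pos_x_2 = 3.25
pos_y_2 = 1.75
pos_z_2 = 5.25
pos_x_3 = 4
pos_y_3 = 1.25
pos_z_3 = 1.75
depth_3 = 3
height_3 = 2.75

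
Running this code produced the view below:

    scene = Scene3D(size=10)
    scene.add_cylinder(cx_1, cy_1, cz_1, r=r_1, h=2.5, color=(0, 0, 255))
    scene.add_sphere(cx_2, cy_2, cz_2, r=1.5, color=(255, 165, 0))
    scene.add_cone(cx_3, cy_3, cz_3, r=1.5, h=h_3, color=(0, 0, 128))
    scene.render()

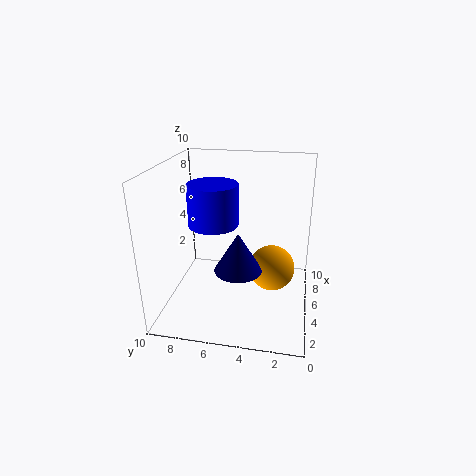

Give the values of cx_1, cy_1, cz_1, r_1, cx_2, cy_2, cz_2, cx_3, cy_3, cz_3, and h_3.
cx_1 = 2.5; cy_1 = 6; cz_1 = 7; r_1 = 1.5; cx_2 = 4; cy_2 = 2.5; cz_2 = 3.5; cx_3 = 2.5; cy_3 = 4.5; cz_3 = 4; h_3 = 2.5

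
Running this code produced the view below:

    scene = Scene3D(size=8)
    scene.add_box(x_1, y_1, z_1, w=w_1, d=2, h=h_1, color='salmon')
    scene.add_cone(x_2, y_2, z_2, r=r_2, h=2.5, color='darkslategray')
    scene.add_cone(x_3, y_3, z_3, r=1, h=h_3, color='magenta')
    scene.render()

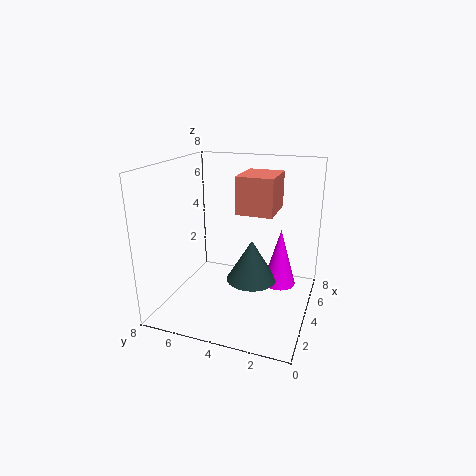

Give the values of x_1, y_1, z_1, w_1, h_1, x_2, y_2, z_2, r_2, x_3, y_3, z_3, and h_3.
x_1 = 3.5
y_1 = 2
z_1 = 5.5
w_1 = 2.5
h_1 = 2
x_2 = 5
y_2 = 3.5
z_2 = 1
r_2 = 1.5
x_3 = 6
y_3 = 2
z_3 = 0.5
h_3 = 3.5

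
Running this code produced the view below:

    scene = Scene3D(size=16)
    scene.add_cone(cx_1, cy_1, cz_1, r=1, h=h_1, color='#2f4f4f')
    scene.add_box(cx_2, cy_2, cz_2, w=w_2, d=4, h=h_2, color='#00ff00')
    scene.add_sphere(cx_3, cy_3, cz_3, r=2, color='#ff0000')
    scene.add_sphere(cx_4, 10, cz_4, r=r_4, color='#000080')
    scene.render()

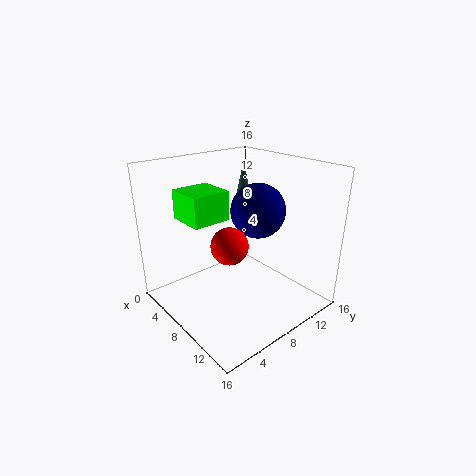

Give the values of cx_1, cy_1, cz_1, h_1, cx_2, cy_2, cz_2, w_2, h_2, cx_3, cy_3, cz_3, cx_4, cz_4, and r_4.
cx_1 = 2; cy_1 = 14; cz_1 = 10; h_1 = 5; cx_2 = 5; cy_2 = 2; cz_2 = 11; w_2 = 4; h_2 = 3; cx_3 = 9; cy_3 = 6; cz_3 = 8; cx_4 = 9; cz_4 = 11; r_4 = 3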